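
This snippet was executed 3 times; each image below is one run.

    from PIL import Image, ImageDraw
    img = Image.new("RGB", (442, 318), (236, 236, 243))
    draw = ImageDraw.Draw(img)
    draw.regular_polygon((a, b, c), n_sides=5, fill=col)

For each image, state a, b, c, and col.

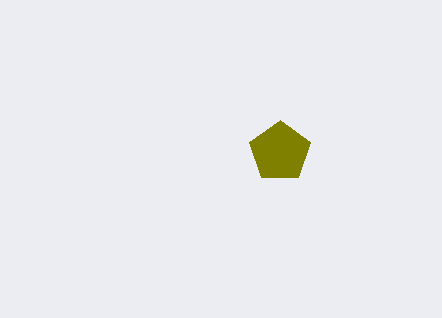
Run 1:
a = 280
b = 152
c = 32
col = 'olive'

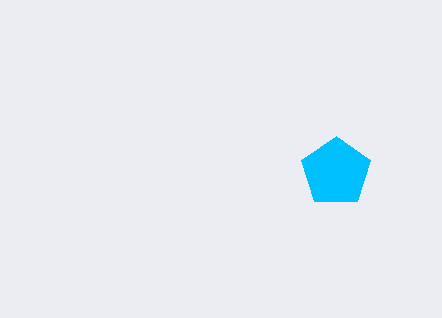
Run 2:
a = 336; b = 172; c = 36; col = 'deepskyblue'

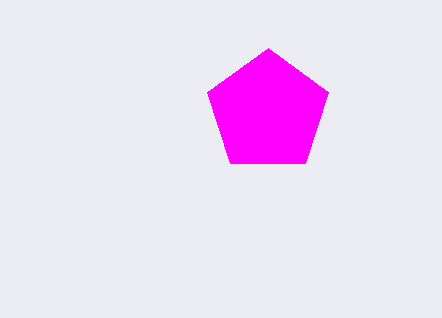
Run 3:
a = 268
b = 112
c = 64
col = 'magenta'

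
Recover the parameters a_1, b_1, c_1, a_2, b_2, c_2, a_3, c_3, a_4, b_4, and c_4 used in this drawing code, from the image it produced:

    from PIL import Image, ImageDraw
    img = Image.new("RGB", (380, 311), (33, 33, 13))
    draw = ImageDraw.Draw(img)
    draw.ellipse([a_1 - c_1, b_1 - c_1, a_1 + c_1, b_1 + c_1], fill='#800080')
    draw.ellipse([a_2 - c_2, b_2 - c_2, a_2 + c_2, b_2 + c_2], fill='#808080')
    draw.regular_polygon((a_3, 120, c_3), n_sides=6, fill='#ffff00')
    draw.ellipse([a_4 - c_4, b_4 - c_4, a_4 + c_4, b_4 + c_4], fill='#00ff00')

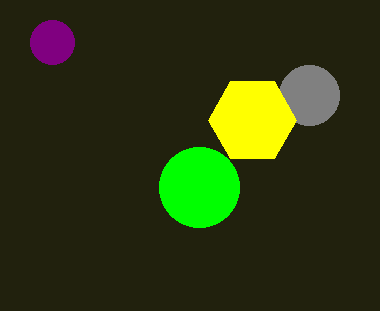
a_1 = 52
b_1 = 42
c_1 = 22
a_2 = 309
b_2 = 95
c_2 = 30
a_3 = 252
c_3 = 44
a_4 = 199
b_4 = 187
c_4 = 40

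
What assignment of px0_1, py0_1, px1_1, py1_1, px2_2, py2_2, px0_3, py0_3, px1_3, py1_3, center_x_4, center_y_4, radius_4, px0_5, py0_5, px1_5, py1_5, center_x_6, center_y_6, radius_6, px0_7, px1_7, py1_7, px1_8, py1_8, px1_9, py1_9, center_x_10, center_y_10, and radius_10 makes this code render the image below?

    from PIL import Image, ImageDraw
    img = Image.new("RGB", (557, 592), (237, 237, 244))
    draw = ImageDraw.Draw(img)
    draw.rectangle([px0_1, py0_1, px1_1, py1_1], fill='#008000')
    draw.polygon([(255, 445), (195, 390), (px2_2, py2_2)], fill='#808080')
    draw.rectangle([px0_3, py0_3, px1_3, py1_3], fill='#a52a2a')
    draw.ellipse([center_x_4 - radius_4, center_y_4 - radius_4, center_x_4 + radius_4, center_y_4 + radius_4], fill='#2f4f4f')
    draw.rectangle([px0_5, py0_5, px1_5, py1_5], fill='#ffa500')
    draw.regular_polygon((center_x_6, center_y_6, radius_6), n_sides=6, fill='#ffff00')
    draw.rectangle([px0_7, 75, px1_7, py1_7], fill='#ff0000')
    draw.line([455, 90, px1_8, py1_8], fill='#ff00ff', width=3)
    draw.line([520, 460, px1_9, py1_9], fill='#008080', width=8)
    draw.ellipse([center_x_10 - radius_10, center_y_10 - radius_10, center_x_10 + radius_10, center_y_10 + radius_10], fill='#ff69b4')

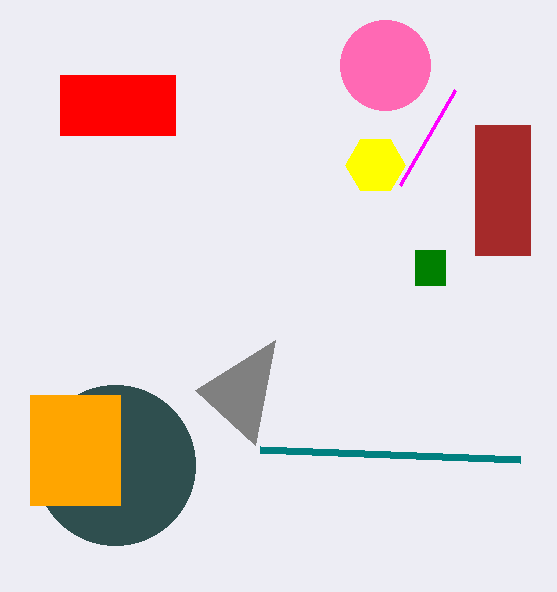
px0_1 = 415, py0_1 = 250, px1_1 = 445, py1_1 = 285, px2_2 = 275, py2_2 = 340, px0_3 = 475, py0_3 = 125, px1_3 = 530, py1_3 = 255, center_x_4 = 115, center_y_4 = 465, radius_4 = 80, px0_5 = 30, py0_5 = 395, px1_5 = 120, py1_5 = 505, center_x_6 = 375, center_y_6 = 165, radius_6 = 30, px0_7 = 60, px1_7 = 175, py1_7 = 135, px1_8 = 400, py1_8 = 185, px1_9 = 260, py1_9 = 450, center_x_10 = 385, center_y_10 = 65, radius_10 = 45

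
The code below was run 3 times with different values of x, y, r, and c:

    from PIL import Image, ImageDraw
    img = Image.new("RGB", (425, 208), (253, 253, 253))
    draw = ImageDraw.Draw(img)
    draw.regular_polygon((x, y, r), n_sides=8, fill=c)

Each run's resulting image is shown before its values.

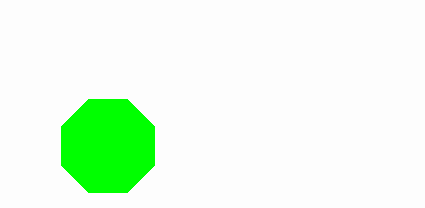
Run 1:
x = 108
y = 146
r = 50
c = 'lime'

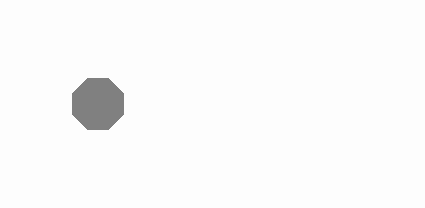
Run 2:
x = 98, y = 104, r = 28, c = 'gray'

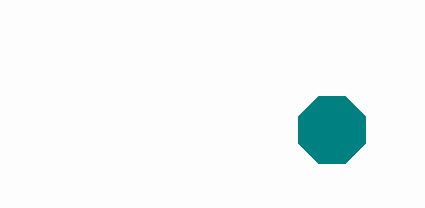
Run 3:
x = 332
y = 130
r = 36
c = 'teal'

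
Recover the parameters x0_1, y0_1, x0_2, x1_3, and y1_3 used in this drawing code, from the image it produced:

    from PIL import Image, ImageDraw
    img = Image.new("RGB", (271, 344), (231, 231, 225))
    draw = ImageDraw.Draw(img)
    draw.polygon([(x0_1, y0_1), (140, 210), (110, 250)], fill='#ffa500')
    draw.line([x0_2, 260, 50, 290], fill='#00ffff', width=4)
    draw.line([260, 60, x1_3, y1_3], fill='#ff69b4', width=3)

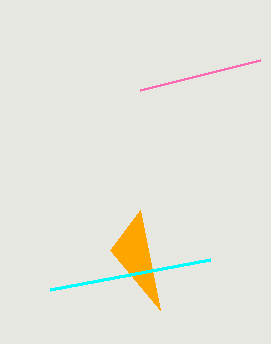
x0_1 = 160; y0_1 = 310; x0_2 = 210; x1_3 = 140; y1_3 = 90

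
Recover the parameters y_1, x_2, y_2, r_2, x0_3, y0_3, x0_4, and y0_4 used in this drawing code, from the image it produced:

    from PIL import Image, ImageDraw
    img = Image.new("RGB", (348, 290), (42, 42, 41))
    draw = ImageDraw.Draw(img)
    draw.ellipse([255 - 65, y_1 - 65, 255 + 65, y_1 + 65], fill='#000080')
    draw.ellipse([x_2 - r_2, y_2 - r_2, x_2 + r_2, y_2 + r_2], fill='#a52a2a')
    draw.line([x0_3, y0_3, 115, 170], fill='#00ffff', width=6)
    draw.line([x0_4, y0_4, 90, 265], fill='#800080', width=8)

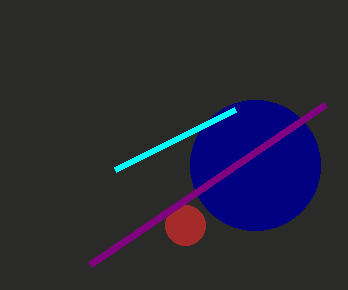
y_1 = 165, x_2 = 185, y_2 = 225, r_2 = 20, x0_3 = 235, y0_3 = 110, x0_4 = 325, y0_4 = 105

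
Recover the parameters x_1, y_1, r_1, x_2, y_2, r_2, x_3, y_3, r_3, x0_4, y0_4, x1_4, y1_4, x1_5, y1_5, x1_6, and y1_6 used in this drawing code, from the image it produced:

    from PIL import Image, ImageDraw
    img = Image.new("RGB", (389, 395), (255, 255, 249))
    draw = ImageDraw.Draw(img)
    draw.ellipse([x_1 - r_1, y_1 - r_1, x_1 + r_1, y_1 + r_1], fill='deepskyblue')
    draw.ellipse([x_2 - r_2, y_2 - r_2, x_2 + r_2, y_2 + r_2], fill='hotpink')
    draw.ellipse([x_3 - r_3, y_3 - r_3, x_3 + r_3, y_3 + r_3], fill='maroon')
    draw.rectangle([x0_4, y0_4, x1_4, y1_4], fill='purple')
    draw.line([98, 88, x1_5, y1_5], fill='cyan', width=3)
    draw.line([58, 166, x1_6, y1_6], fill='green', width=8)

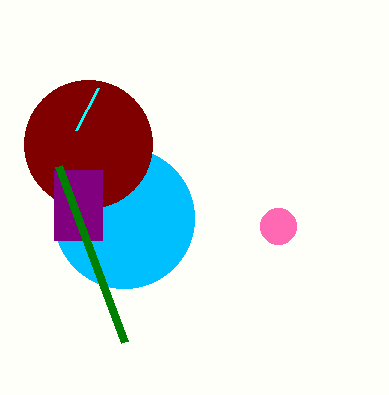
x_1 = 124
y_1 = 218
r_1 = 70
x_2 = 278
y_2 = 226
r_2 = 18
x_3 = 88
y_3 = 144
r_3 = 64
x0_4 = 54
y0_4 = 170
x1_4 = 102
y1_4 = 240
x1_5 = 76
y1_5 = 130
x1_6 = 124
y1_6 = 342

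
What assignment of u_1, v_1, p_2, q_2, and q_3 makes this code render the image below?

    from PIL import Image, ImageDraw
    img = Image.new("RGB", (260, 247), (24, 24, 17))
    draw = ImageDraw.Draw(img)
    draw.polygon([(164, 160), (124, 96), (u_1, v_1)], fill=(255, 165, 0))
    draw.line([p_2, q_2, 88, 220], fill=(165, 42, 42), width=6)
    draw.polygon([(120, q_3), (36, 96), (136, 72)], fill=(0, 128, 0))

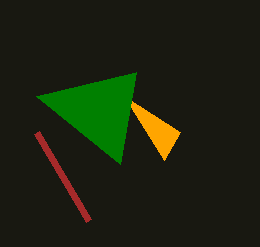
u_1 = 180, v_1 = 132, p_2 = 36, q_2 = 132, q_3 = 164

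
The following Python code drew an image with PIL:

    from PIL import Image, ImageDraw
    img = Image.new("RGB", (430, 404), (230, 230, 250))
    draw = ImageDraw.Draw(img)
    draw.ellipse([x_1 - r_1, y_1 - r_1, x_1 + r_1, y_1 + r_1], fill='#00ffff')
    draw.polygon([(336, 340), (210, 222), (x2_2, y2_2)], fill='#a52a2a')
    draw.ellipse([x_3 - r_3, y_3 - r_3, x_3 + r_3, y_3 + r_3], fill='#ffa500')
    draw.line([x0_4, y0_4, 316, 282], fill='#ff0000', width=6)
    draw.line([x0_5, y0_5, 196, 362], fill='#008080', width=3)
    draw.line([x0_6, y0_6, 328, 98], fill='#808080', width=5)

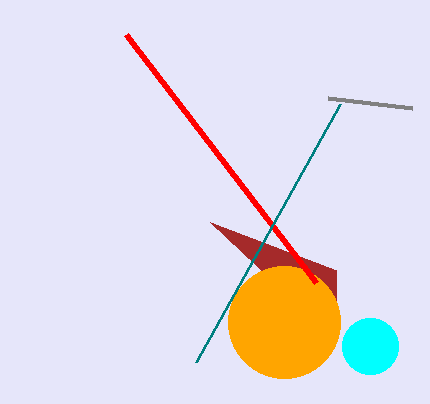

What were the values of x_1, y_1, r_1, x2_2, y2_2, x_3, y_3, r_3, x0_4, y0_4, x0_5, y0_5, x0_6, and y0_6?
x_1 = 370
y_1 = 346
r_1 = 28
x2_2 = 336
y2_2 = 270
x_3 = 284
y_3 = 322
r_3 = 56
x0_4 = 126
y0_4 = 34
x0_5 = 340
y0_5 = 104
x0_6 = 412
y0_6 = 108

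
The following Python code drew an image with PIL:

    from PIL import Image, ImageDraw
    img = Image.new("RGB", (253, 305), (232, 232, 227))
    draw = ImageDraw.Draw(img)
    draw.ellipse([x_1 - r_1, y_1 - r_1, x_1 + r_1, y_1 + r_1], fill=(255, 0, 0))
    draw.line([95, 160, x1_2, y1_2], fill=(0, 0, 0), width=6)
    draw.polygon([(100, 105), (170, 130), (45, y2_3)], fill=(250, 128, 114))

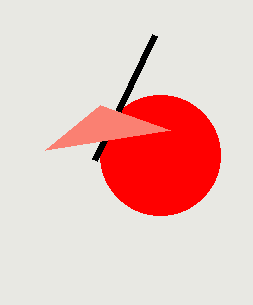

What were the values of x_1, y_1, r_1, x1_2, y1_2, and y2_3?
x_1 = 160, y_1 = 155, r_1 = 60, x1_2 = 155, y1_2 = 35, y2_3 = 150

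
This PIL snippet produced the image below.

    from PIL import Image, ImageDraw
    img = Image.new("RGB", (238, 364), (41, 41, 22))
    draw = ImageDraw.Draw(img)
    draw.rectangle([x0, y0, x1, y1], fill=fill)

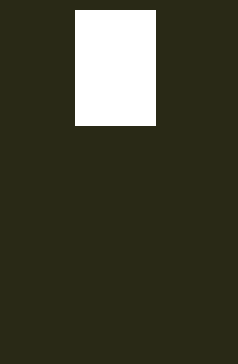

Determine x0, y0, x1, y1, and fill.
x0 = 75
y0 = 10
x1 = 155
y1 = 125
fill = 'white'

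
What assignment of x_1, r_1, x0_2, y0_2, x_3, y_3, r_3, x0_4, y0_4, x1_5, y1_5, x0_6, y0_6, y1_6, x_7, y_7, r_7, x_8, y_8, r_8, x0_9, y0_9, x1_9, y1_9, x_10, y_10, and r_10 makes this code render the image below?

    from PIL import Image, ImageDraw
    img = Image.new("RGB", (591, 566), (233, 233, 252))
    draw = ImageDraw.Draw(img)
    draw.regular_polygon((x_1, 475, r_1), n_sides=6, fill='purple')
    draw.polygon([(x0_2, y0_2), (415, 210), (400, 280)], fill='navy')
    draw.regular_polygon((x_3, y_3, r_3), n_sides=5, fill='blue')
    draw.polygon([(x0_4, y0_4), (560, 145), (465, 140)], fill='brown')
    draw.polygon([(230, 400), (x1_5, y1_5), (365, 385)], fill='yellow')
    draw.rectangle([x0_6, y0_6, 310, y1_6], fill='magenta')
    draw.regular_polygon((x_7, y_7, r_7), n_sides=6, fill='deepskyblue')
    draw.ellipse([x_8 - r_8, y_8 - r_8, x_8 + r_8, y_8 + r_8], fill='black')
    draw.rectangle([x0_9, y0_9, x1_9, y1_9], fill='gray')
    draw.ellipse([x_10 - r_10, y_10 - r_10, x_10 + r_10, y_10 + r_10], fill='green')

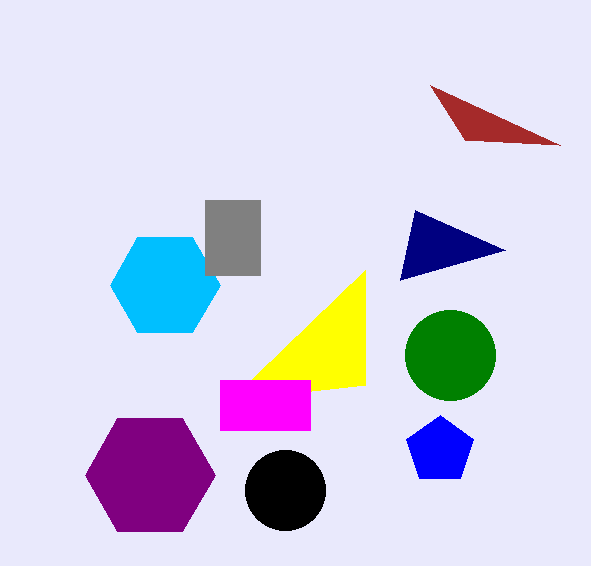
x_1 = 150, r_1 = 65, x0_2 = 505, y0_2 = 250, x_3 = 440, y_3 = 450, r_3 = 35, x0_4 = 430, y0_4 = 85, x1_5 = 365, y1_5 = 270, x0_6 = 220, y0_6 = 380, y1_6 = 430, x_7 = 165, y_7 = 285, r_7 = 55, x_8 = 285, y_8 = 490, r_8 = 40, x0_9 = 205, y0_9 = 200, x1_9 = 260, y1_9 = 275, x_10 = 450, y_10 = 355, r_10 = 45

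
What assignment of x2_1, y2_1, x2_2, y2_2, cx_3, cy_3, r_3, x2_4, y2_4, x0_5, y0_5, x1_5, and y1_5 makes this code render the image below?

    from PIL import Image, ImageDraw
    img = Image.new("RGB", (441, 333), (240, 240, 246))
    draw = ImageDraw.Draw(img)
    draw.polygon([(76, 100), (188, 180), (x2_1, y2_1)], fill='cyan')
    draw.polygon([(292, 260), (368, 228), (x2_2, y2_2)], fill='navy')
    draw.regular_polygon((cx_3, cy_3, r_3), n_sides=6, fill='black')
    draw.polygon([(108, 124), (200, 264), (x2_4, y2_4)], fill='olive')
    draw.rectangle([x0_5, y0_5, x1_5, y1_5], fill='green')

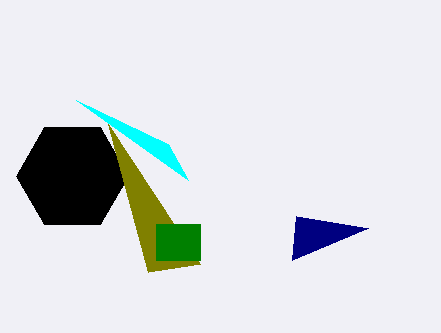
x2_1 = 168
y2_1 = 144
x2_2 = 296
y2_2 = 216
cx_3 = 72
cy_3 = 176
r_3 = 56
x2_4 = 148
y2_4 = 272
x0_5 = 156
y0_5 = 224
x1_5 = 200
y1_5 = 260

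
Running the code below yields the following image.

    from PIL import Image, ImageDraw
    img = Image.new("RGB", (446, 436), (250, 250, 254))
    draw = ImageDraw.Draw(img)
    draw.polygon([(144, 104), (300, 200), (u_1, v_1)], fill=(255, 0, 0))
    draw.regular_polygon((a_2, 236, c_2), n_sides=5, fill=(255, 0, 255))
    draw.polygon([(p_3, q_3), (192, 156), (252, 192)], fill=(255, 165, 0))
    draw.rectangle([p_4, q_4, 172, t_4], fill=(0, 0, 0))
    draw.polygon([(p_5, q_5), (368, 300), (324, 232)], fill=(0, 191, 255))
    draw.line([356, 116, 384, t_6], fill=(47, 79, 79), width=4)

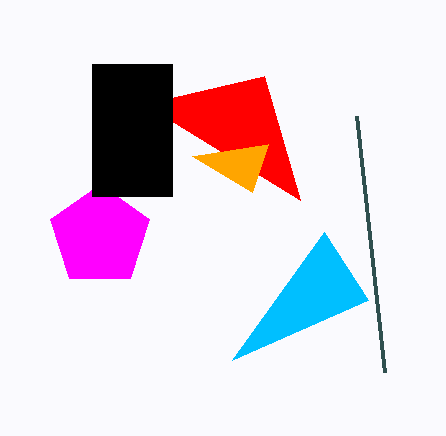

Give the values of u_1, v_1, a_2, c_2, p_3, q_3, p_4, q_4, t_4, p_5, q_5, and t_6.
u_1 = 264
v_1 = 76
a_2 = 100
c_2 = 52
p_3 = 268
q_3 = 144
p_4 = 92
q_4 = 64
t_4 = 196
p_5 = 232
q_5 = 360
t_6 = 372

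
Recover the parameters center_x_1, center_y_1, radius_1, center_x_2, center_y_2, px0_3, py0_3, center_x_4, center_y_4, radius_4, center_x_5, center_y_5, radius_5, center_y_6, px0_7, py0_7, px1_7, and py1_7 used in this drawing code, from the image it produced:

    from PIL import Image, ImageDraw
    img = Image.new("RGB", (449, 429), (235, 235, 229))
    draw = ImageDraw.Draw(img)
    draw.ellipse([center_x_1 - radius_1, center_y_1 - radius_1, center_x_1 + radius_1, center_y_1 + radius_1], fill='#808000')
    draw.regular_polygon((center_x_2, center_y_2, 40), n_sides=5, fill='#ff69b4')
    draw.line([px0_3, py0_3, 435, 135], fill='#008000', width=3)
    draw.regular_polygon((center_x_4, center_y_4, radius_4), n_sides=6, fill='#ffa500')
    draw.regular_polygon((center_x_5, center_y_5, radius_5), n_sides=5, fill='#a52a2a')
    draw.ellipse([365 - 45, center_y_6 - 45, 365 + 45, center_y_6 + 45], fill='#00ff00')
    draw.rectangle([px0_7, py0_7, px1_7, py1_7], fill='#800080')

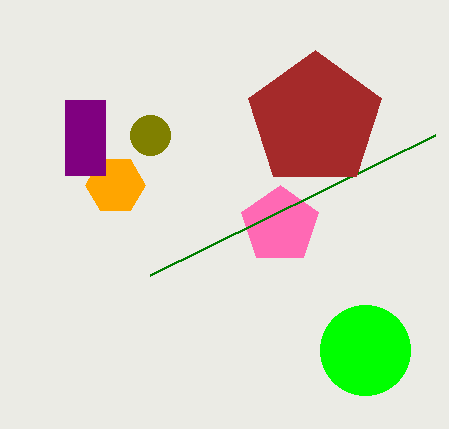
center_x_1 = 150, center_y_1 = 135, radius_1 = 20, center_x_2 = 280, center_y_2 = 225, px0_3 = 150, py0_3 = 275, center_x_4 = 115, center_y_4 = 185, radius_4 = 30, center_x_5 = 315, center_y_5 = 120, radius_5 = 70, center_y_6 = 350, px0_7 = 65, py0_7 = 100, px1_7 = 105, py1_7 = 175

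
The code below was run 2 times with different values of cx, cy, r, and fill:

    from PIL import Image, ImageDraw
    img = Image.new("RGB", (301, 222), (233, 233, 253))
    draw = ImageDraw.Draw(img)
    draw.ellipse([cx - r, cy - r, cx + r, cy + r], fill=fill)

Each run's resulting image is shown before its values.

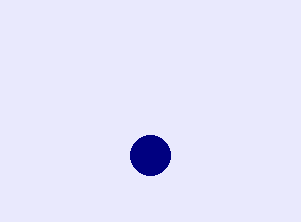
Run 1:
cx = 150, cy = 155, r = 20, fill = 'navy'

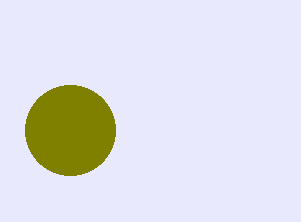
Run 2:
cx = 70
cy = 130
r = 45
fill = 'olive'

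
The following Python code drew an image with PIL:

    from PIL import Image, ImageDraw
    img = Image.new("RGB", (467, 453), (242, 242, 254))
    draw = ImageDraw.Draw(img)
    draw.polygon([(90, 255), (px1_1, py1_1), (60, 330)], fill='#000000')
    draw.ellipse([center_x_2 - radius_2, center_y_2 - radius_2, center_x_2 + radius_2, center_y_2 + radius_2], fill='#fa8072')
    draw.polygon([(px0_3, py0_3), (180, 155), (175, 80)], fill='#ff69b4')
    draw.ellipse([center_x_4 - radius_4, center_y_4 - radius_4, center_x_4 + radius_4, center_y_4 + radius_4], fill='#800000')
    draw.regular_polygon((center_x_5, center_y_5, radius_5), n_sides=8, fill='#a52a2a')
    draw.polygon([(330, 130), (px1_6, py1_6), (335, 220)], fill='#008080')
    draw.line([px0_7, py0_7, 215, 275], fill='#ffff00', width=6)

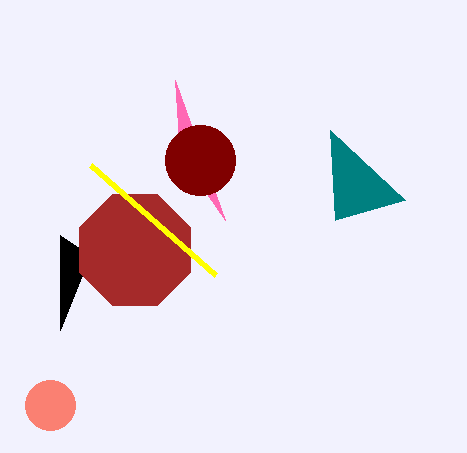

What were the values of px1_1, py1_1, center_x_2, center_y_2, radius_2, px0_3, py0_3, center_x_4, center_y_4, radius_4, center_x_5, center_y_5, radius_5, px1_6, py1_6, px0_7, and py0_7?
px1_1 = 60; py1_1 = 235; center_x_2 = 50; center_y_2 = 405; radius_2 = 25; px0_3 = 225; py0_3 = 220; center_x_4 = 200; center_y_4 = 160; radius_4 = 35; center_x_5 = 135; center_y_5 = 250; radius_5 = 60; px1_6 = 405; py1_6 = 200; px0_7 = 90; py0_7 = 165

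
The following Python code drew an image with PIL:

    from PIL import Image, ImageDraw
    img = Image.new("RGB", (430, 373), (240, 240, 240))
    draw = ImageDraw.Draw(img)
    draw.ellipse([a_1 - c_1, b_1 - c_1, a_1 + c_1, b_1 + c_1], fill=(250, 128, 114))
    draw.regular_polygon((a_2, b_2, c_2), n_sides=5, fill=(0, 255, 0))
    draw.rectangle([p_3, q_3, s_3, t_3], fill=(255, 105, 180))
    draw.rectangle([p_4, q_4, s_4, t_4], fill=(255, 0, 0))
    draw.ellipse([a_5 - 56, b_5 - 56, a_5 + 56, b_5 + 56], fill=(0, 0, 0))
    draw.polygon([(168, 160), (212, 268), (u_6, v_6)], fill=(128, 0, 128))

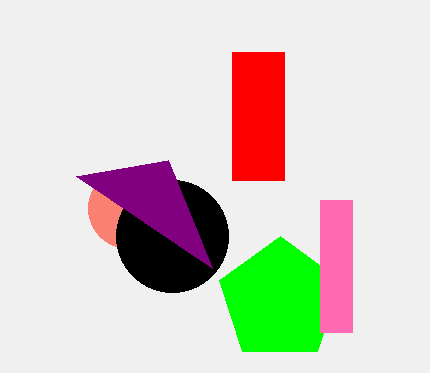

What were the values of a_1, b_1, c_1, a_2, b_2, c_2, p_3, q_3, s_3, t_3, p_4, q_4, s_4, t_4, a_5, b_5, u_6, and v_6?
a_1 = 128, b_1 = 208, c_1 = 40, a_2 = 280, b_2 = 300, c_2 = 64, p_3 = 320, q_3 = 200, s_3 = 352, t_3 = 332, p_4 = 232, q_4 = 52, s_4 = 284, t_4 = 180, a_5 = 172, b_5 = 236, u_6 = 76, v_6 = 176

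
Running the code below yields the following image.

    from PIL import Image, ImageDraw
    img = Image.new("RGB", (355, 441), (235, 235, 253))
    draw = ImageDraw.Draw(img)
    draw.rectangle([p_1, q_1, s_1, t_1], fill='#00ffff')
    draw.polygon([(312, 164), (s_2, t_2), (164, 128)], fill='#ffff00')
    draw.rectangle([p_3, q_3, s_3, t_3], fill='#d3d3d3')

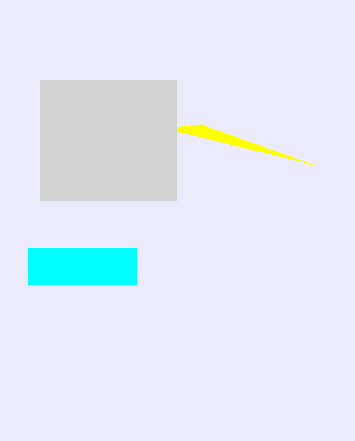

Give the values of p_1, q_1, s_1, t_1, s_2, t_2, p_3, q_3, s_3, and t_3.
p_1 = 28; q_1 = 248; s_1 = 136; t_1 = 284; s_2 = 200; t_2 = 124; p_3 = 40; q_3 = 80; s_3 = 176; t_3 = 200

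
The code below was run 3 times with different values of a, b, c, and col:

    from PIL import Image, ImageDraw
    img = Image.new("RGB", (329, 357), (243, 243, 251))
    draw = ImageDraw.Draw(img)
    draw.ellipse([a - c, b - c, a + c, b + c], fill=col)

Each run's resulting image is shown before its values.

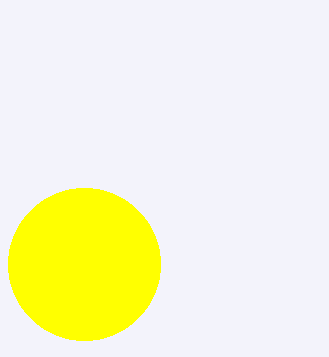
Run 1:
a = 84, b = 264, c = 76, col = 'yellow'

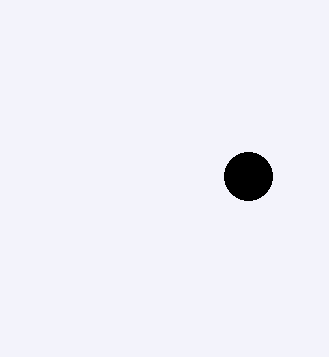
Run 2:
a = 248; b = 176; c = 24; col = 'black'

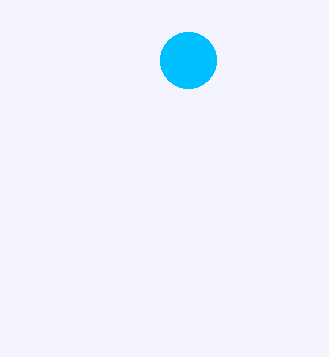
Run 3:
a = 188, b = 60, c = 28, col = 'deepskyblue'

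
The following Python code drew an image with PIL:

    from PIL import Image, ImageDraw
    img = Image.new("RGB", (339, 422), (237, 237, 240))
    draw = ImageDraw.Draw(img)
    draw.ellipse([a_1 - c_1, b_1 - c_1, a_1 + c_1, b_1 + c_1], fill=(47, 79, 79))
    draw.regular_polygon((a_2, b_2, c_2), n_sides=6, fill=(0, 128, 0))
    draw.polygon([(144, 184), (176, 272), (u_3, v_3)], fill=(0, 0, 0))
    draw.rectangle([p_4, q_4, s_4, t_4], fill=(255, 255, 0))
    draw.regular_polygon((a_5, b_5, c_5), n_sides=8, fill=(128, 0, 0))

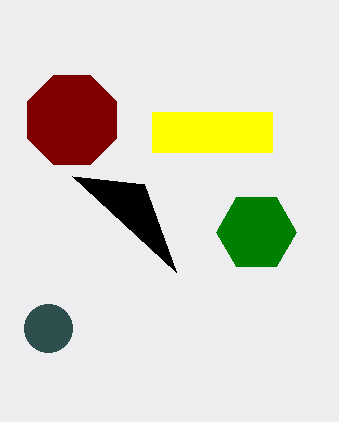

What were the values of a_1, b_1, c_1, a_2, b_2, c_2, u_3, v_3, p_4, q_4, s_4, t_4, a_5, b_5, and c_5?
a_1 = 48; b_1 = 328; c_1 = 24; a_2 = 256; b_2 = 232; c_2 = 40; u_3 = 72; v_3 = 176; p_4 = 152; q_4 = 112; s_4 = 272; t_4 = 152; a_5 = 72; b_5 = 120; c_5 = 48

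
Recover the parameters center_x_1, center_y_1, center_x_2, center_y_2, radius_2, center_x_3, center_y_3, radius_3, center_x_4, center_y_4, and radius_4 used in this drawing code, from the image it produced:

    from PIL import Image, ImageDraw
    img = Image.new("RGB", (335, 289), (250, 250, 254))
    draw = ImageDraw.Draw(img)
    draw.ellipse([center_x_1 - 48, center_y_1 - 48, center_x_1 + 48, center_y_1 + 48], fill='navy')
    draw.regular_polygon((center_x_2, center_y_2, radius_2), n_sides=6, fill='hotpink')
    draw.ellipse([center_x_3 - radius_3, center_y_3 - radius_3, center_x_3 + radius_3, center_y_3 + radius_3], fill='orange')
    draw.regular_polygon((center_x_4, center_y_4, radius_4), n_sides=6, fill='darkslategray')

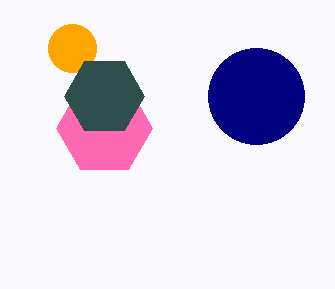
center_x_1 = 256; center_y_1 = 96; center_x_2 = 104; center_y_2 = 128; radius_2 = 48; center_x_3 = 72; center_y_3 = 48; radius_3 = 24; center_x_4 = 104; center_y_4 = 96; radius_4 = 40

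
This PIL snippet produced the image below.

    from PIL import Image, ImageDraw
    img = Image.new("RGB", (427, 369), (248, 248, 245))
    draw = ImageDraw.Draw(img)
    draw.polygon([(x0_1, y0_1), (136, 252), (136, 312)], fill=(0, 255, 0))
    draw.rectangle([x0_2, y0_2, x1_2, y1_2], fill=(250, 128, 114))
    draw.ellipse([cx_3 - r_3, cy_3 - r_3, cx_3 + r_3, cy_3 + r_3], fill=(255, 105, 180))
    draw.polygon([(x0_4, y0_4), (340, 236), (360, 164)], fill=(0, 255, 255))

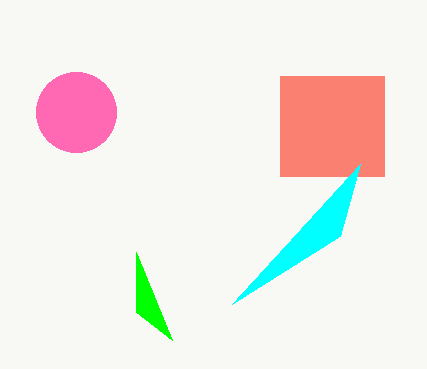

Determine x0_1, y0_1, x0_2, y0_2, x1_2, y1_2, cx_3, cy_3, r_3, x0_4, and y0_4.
x0_1 = 172, y0_1 = 340, x0_2 = 280, y0_2 = 76, x1_2 = 384, y1_2 = 176, cx_3 = 76, cy_3 = 112, r_3 = 40, x0_4 = 232, y0_4 = 304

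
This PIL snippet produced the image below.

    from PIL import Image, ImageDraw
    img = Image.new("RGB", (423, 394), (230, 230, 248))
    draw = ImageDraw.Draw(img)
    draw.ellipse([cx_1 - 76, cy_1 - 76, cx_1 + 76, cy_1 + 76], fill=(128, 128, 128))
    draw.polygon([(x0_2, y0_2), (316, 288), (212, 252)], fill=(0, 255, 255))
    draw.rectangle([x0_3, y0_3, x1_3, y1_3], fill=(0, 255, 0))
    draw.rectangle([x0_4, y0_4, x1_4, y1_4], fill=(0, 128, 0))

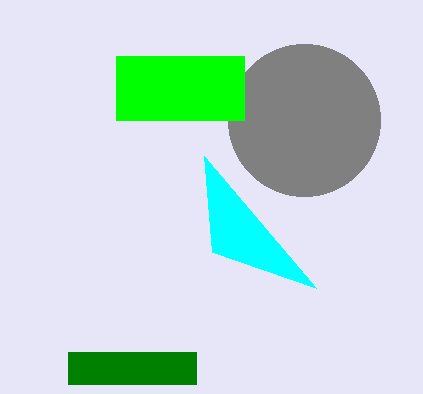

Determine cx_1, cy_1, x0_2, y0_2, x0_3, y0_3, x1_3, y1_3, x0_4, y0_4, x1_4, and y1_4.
cx_1 = 304
cy_1 = 120
x0_2 = 204
y0_2 = 156
x0_3 = 116
y0_3 = 56
x1_3 = 244
y1_3 = 120
x0_4 = 68
y0_4 = 352
x1_4 = 196
y1_4 = 384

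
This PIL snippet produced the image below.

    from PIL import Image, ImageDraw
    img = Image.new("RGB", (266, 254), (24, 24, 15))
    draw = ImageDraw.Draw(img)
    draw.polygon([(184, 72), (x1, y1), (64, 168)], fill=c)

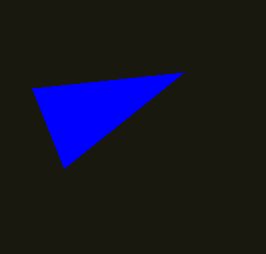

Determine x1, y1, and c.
x1 = 32; y1 = 88; c = 'blue'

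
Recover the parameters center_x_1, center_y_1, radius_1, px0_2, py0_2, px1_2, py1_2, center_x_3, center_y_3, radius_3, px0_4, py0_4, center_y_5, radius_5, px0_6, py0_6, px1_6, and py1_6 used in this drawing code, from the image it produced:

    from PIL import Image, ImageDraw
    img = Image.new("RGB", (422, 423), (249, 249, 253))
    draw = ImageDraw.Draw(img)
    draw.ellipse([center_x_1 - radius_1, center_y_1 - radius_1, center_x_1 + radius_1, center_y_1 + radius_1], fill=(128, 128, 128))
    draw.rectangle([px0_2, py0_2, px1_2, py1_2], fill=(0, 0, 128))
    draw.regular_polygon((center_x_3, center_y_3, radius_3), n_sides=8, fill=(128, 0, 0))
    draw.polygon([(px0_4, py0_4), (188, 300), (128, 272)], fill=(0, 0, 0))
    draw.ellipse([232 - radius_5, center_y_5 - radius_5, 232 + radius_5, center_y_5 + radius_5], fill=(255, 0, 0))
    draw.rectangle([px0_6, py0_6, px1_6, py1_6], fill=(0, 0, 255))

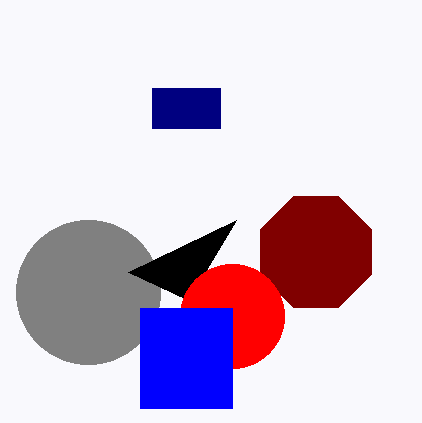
center_x_1 = 88, center_y_1 = 292, radius_1 = 72, px0_2 = 152, py0_2 = 88, px1_2 = 220, py1_2 = 128, center_x_3 = 316, center_y_3 = 252, radius_3 = 60, px0_4 = 236, py0_4 = 220, center_y_5 = 316, radius_5 = 52, px0_6 = 140, py0_6 = 308, px1_6 = 232, py1_6 = 408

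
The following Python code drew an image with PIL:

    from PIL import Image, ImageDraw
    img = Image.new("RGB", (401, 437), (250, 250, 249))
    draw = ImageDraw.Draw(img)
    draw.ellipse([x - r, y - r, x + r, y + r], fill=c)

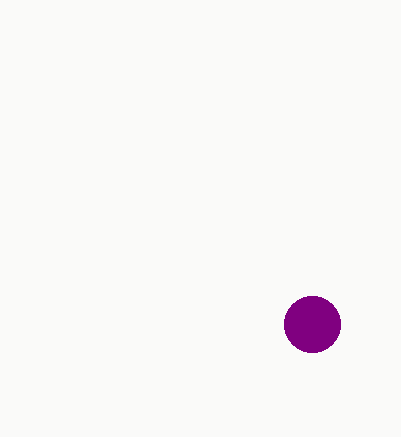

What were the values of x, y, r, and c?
x = 312
y = 324
r = 28
c = 'purple'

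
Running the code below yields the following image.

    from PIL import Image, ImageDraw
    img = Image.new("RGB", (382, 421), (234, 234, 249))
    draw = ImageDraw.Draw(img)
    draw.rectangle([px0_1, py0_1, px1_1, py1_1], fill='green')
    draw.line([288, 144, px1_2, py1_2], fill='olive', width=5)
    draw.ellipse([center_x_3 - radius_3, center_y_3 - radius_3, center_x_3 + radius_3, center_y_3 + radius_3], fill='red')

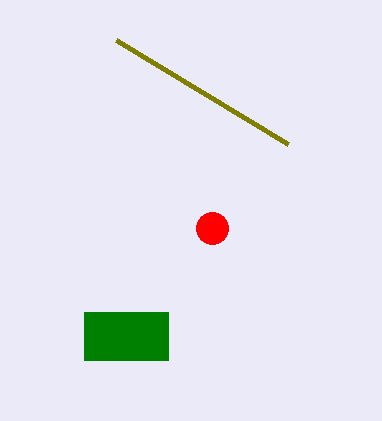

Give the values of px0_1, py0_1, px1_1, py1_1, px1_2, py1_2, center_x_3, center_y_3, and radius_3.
px0_1 = 84; py0_1 = 312; px1_1 = 168; py1_1 = 360; px1_2 = 116; py1_2 = 40; center_x_3 = 212; center_y_3 = 228; radius_3 = 16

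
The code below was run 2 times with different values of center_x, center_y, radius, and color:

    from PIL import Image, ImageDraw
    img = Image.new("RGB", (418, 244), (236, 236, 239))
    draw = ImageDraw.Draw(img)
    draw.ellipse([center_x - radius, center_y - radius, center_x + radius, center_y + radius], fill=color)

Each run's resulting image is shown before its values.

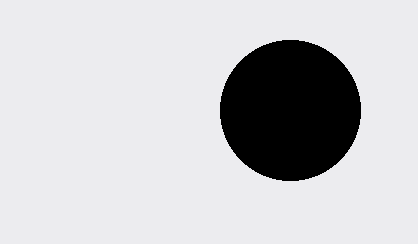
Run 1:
center_x = 290, center_y = 110, radius = 70, color = 'black'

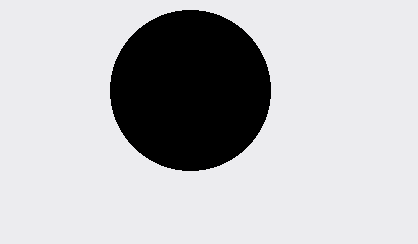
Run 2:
center_x = 190
center_y = 90
radius = 80
color = 'black'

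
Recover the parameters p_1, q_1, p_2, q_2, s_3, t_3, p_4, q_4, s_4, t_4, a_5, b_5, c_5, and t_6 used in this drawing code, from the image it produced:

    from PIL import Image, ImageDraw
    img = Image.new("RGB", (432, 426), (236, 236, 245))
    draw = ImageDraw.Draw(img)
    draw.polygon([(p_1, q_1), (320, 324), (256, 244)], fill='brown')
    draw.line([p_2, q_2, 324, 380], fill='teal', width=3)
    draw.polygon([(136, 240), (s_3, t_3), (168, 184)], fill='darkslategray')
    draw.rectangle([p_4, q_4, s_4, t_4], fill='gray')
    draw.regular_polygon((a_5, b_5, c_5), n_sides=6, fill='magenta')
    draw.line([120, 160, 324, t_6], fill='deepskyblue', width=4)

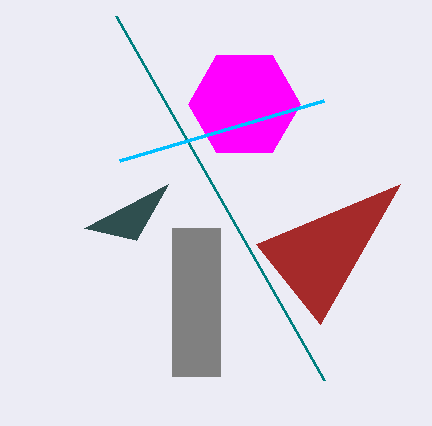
p_1 = 400, q_1 = 184, p_2 = 116, q_2 = 16, s_3 = 84, t_3 = 228, p_4 = 172, q_4 = 228, s_4 = 220, t_4 = 376, a_5 = 244, b_5 = 104, c_5 = 56, t_6 = 100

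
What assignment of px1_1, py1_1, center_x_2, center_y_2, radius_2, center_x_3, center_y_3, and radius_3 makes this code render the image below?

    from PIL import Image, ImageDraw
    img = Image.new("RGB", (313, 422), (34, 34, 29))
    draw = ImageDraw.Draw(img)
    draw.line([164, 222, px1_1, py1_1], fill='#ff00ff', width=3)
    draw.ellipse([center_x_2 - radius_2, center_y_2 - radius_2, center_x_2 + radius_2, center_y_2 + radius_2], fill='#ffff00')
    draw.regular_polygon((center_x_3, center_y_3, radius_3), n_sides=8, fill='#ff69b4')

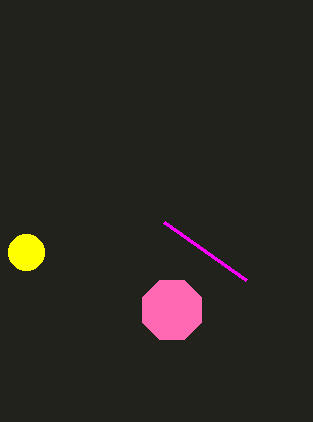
px1_1 = 246; py1_1 = 280; center_x_2 = 26; center_y_2 = 252; radius_2 = 18; center_x_3 = 172; center_y_3 = 310; radius_3 = 32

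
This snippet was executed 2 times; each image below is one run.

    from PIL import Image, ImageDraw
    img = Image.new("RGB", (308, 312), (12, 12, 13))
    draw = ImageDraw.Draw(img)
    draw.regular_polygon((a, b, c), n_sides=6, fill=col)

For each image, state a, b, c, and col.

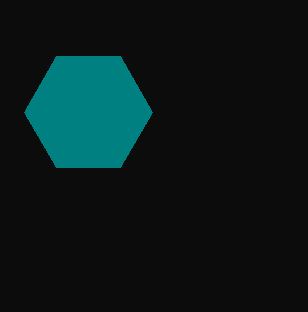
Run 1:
a = 88, b = 112, c = 64, col = 'teal'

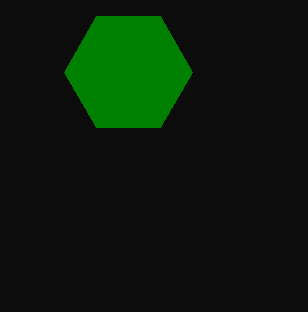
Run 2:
a = 128, b = 72, c = 64, col = 'green'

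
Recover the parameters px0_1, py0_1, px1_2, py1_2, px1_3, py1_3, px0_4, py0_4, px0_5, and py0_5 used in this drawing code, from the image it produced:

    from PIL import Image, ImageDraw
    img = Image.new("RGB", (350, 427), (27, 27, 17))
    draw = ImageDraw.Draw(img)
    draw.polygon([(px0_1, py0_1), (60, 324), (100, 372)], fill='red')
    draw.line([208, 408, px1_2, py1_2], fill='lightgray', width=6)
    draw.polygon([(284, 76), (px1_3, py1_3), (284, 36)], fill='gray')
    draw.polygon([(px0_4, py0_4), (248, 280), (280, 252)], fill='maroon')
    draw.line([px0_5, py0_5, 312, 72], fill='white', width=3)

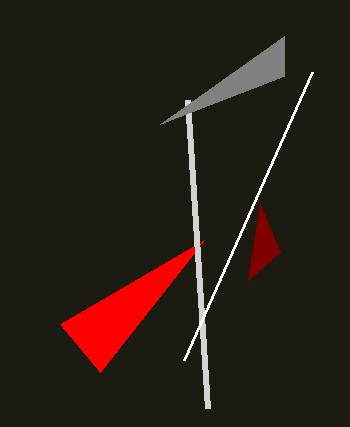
px0_1 = 204
py0_1 = 240
px1_2 = 188
py1_2 = 100
px1_3 = 160
py1_3 = 124
px0_4 = 260
py0_4 = 204
px0_5 = 184
py0_5 = 360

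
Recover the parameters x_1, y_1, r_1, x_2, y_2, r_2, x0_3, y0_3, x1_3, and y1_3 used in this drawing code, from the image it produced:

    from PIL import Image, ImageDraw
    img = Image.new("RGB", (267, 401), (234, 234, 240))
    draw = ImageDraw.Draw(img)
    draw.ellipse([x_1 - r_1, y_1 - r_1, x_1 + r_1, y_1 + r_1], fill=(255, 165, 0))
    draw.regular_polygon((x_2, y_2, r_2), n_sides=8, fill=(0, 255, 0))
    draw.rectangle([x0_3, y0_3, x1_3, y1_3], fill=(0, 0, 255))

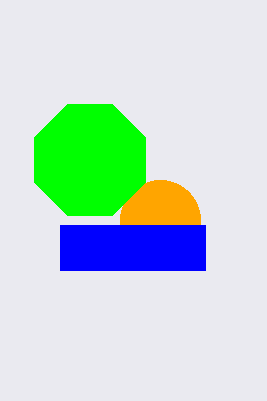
x_1 = 160; y_1 = 220; r_1 = 40; x_2 = 90; y_2 = 160; r_2 = 60; x0_3 = 60; y0_3 = 225; x1_3 = 205; y1_3 = 270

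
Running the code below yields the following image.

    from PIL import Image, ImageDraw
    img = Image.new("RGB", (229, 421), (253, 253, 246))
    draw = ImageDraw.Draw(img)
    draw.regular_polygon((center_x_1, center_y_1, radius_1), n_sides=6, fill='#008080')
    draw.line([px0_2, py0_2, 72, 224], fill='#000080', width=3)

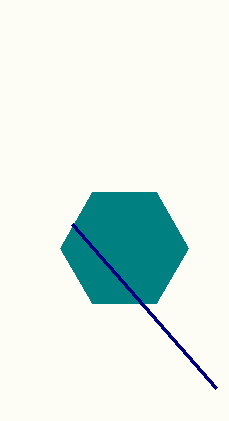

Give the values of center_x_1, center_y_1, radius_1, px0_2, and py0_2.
center_x_1 = 124; center_y_1 = 248; radius_1 = 64; px0_2 = 216; py0_2 = 388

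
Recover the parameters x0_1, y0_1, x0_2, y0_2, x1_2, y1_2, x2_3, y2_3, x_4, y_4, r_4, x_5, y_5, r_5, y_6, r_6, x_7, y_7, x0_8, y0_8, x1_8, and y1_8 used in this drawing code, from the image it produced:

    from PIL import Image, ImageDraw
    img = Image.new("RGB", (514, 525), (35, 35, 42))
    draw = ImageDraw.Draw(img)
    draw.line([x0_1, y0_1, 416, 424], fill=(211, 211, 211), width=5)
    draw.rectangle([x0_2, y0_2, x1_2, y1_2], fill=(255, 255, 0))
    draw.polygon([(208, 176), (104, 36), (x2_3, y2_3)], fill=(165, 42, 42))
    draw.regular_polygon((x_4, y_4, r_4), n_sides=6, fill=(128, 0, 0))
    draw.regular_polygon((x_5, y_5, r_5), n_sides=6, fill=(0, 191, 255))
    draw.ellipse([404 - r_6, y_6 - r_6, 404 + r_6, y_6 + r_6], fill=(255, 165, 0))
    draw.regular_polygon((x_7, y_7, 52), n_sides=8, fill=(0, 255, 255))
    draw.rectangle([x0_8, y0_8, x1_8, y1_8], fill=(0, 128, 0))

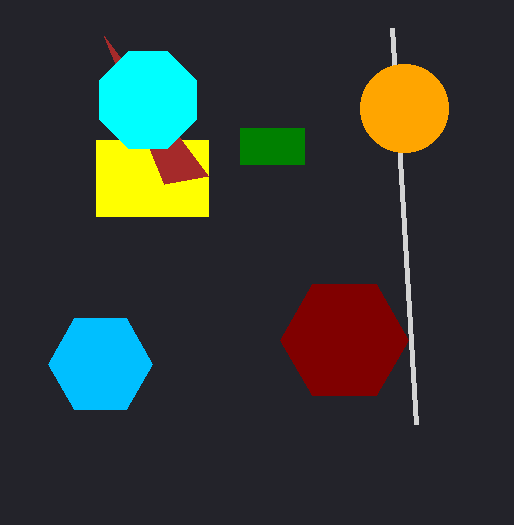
x0_1 = 392; y0_1 = 28; x0_2 = 96; y0_2 = 140; x1_2 = 208; y1_2 = 216; x2_3 = 164; y2_3 = 184; x_4 = 344; y_4 = 340; r_4 = 64; x_5 = 100; y_5 = 364; r_5 = 52; y_6 = 108; r_6 = 44; x_7 = 148; y_7 = 100; x0_8 = 240; y0_8 = 128; x1_8 = 304; y1_8 = 164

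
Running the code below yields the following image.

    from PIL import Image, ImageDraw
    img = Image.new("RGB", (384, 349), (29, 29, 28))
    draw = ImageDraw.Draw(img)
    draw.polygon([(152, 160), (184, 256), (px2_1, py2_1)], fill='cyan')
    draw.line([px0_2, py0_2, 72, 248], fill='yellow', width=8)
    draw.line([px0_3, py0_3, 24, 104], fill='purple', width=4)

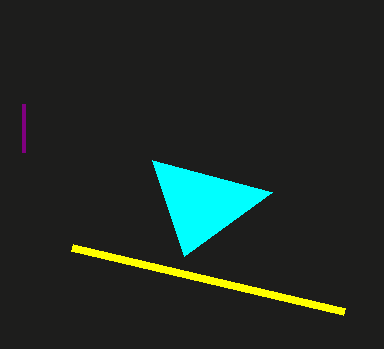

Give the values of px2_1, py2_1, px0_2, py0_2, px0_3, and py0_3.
px2_1 = 272, py2_1 = 192, px0_2 = 344, py0_2 = 312, px0_3 = 24, py0_3 = 152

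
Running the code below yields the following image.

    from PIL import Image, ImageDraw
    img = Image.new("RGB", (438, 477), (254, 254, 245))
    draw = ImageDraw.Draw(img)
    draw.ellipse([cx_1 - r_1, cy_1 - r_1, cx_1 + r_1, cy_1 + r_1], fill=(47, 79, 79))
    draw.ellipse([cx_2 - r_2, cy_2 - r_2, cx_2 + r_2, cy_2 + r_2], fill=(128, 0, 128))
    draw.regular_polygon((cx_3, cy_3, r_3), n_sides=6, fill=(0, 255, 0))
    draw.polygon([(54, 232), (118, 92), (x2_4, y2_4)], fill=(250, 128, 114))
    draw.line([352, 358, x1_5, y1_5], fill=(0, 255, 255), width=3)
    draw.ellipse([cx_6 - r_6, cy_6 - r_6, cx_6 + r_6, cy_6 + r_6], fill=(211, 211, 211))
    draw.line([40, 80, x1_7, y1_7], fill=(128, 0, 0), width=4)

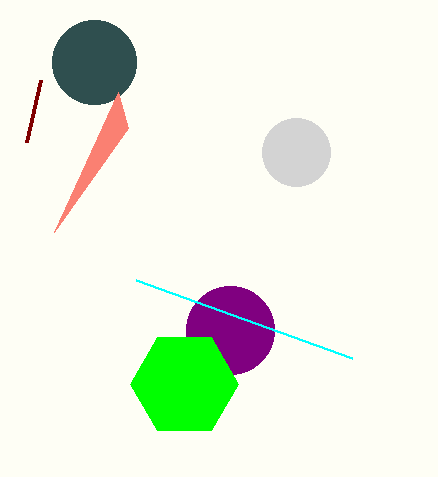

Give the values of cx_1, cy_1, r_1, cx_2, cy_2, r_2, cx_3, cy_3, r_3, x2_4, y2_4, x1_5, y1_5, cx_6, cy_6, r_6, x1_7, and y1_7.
cx_1 = 94; cy_1 = 62; r_1 = 42; cx_2 = 230; cy_2 = 330; r_2 = 44; cx_3 = 184; cy_3 = 384; r_3 = 54; x2_4 = 128; y2_4 = 128; x1_5 = 136; y1_5 = 280; cx_6 = 296; cy_6 = 152; r_6 = 34; x1_7 = 26; y1_7 = 142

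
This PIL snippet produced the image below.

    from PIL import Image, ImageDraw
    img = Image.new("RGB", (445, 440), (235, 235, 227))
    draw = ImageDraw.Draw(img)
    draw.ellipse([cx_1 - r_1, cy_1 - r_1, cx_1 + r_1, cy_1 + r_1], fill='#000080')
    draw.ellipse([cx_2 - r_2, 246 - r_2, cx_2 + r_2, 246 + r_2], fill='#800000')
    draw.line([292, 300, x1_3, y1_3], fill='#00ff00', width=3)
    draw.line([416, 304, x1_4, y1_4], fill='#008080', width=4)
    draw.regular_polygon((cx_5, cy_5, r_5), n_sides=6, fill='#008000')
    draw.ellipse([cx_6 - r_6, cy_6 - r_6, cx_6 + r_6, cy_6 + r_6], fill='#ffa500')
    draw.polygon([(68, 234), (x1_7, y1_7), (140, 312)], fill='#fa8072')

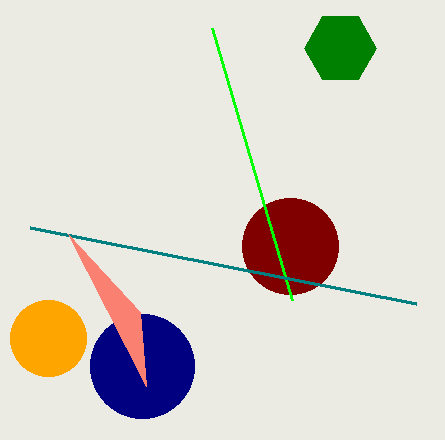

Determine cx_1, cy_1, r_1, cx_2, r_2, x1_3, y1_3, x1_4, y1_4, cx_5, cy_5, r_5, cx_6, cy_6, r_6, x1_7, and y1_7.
cx_1 = 142
cy_1 = 366
r_1 = 52
cx_2 = 290
r_2 = 48
x1_3 = 212
y1_3 = 28
x1_4 = 30
y1_4 = 228
cx_5 = 340
cy_5 = 48
r_5 = 36
cx_6 = 48
cy_6 = 338
r_6 = 38
x1_7 = 146
y1_7 = 386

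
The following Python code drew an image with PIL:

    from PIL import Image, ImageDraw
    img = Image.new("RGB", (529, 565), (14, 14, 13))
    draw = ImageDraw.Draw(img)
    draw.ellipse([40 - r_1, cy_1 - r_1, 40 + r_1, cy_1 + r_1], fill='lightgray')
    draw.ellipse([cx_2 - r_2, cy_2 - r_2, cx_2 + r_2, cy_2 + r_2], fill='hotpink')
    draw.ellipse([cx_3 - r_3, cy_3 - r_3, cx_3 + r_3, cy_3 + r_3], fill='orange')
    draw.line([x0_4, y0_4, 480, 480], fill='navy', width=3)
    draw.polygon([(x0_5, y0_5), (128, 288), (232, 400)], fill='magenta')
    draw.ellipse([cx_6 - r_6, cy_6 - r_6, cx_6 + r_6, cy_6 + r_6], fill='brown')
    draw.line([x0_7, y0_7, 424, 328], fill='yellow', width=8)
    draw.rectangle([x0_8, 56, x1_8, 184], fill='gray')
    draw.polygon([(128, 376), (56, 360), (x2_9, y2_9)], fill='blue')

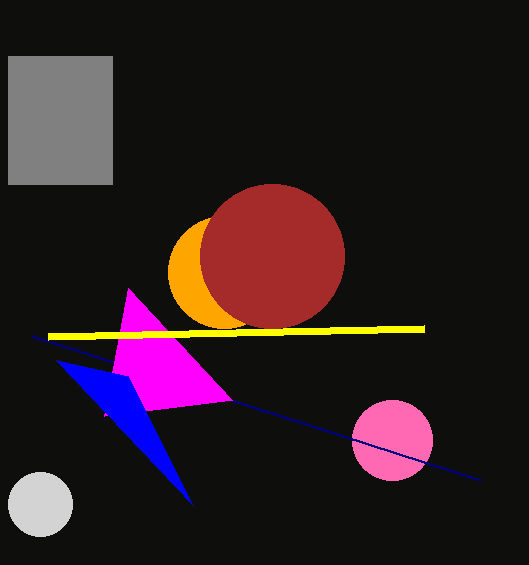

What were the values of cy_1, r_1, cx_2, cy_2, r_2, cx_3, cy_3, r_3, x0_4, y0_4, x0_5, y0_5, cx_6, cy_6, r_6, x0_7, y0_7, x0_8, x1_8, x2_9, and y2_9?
cy_1 = 504, r_1 = 32, cx_2 = 392, cy_2 = 440, r_2 = 40, cx_3 = 224, cy_3 = 272, r_3 = 56, x0_4 = 32, y0_4 = 336, x0_5 = 104, y0_5 = 416, cx_6 = 272, cy_6 = 256, r_6 = 72, x0_7 = 48, y0_7 = 336, x0_8 = 8, x1_8 = 112, x2_9 = 192, y2_9 = 504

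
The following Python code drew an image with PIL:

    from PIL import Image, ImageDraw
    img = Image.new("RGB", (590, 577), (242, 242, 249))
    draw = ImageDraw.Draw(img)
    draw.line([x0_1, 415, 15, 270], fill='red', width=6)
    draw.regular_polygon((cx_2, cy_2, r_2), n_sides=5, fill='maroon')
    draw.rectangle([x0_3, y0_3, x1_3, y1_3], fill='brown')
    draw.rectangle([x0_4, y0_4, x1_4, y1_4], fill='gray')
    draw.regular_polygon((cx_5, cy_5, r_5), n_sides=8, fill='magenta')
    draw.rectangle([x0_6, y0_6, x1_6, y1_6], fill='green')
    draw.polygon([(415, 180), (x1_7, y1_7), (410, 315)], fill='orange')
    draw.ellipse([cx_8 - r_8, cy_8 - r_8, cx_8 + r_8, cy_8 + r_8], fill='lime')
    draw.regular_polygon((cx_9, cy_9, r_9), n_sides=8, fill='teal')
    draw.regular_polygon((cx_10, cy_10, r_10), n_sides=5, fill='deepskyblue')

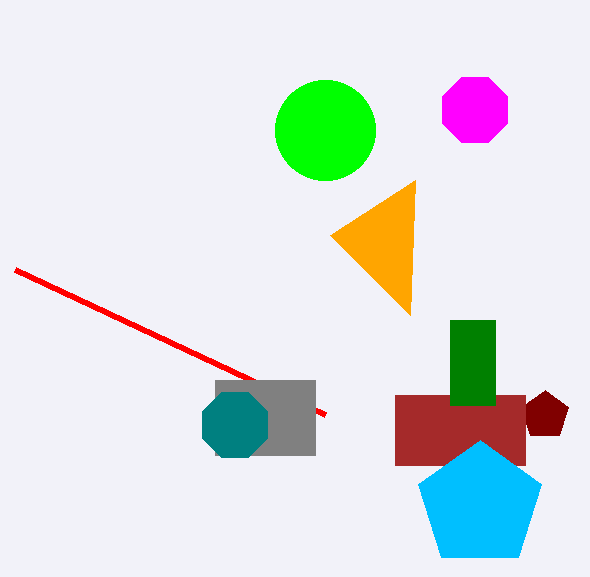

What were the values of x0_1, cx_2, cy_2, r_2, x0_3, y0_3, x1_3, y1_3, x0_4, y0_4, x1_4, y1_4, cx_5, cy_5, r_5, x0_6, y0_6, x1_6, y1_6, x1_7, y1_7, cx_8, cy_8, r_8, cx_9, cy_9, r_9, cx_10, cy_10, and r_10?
x0_1 = 325; cx_2 = 545; cy_2 = 415; r_2 = 25; x0_3 = 395; y0_3 = 395; x1_3 = 525; y1_3 = 465; x0_4 = 215; y0_4 = 380; x1_4 = 315; y1_4 = 455; cx_5 = 475; cy_5 = 110; r_5 = 35; x0_6 = 450; y0_6 = 320; x1_6 = 495; y1_6 = 405; x1_7 = 330; y1_7 = 235; cx_8 = 325; cy_8 = 130; r_8 = 50; cx_9 = 235; cy_9 = 425; r_9 = 35; cx_10 = 480; cy_10 = 505; r_10 = 65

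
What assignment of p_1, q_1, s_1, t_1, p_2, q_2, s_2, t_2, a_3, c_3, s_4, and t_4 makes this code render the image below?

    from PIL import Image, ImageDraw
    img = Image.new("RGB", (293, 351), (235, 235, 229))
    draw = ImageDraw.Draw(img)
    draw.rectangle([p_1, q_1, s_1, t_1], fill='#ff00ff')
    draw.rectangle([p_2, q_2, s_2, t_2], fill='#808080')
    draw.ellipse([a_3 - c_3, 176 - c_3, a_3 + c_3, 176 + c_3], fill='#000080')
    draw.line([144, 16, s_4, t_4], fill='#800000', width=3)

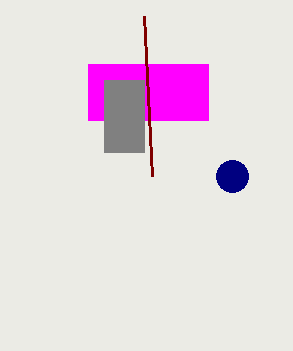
p_1 = 88, q_1 = 64, s_1 = 208, t_1 = 120, p_2 = 104, q_2 = 80, s_2 = 144, t_2 = 152, a_3 = 232, c_3 = 16, s_4 = 152, t_4 = 176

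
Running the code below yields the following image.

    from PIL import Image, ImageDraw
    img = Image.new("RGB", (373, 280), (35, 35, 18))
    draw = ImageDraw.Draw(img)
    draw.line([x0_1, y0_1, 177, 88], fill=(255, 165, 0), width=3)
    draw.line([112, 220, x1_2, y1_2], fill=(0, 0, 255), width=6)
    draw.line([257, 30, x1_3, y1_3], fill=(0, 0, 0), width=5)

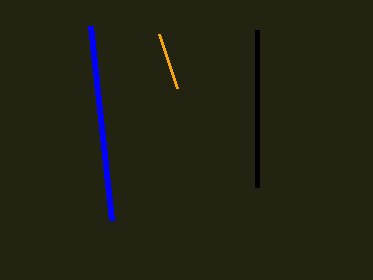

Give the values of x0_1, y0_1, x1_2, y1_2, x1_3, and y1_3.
x0_1 = 159, y0_1 = 34, x1_2 = 91, y1_2 = 26, x1_3 = 257, y1_3 = 187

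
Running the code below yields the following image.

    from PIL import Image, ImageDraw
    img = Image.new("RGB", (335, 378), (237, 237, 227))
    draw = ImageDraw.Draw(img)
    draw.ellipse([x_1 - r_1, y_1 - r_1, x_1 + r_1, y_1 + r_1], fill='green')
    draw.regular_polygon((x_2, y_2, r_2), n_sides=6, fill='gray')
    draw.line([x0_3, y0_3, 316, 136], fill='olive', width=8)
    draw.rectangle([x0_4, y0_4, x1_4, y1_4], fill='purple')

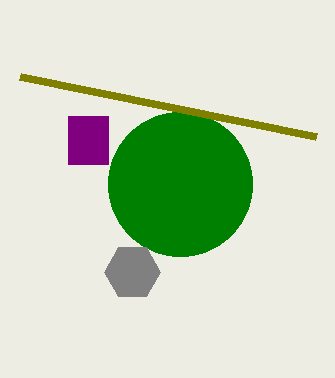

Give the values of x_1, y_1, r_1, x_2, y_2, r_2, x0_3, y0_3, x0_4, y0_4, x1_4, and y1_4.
x_1 = 180
y_1 = 184
r_1 = 72
x_2 = 132
y_2 = 272
r_2 = 28
x0_3 = 20
y0_3 = 76
x0_4 = 68
y0_4 = 116
x1_4 = 108
y1_4 = 164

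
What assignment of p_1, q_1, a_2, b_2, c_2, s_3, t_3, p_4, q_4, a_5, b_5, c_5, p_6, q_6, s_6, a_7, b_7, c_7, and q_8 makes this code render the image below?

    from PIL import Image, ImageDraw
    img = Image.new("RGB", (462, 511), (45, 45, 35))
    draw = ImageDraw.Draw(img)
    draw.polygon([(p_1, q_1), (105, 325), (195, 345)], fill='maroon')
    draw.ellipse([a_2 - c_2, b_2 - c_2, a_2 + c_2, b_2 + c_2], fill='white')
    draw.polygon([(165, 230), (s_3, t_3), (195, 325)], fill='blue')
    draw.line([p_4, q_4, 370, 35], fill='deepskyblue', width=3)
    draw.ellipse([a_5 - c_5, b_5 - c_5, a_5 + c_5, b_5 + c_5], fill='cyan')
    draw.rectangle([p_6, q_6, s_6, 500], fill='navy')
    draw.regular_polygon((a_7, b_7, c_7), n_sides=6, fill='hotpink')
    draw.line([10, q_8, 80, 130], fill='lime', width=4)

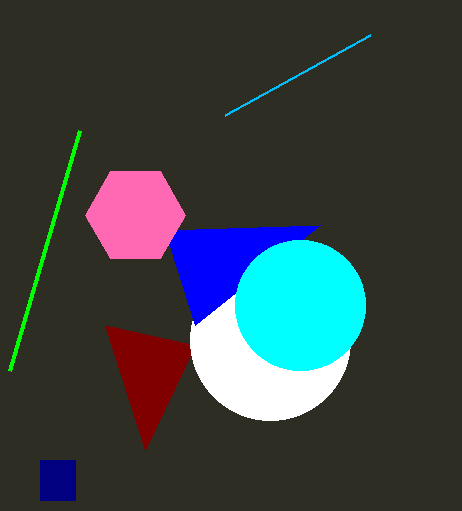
p_1 = 145, q_1 = 450, a_2 = 270, b_2 = 340, c_2 = 80, s_3 = 320, t_3 = 225, p_4 = 225, q_4 = 115, a_5 = 300, b_5 = 305, c_5 = 65, p_6 = 40, q_6 = 460, s_6 = 75, a_7 = 135, b_7 = 215, c_7 = 50, q_8 = 370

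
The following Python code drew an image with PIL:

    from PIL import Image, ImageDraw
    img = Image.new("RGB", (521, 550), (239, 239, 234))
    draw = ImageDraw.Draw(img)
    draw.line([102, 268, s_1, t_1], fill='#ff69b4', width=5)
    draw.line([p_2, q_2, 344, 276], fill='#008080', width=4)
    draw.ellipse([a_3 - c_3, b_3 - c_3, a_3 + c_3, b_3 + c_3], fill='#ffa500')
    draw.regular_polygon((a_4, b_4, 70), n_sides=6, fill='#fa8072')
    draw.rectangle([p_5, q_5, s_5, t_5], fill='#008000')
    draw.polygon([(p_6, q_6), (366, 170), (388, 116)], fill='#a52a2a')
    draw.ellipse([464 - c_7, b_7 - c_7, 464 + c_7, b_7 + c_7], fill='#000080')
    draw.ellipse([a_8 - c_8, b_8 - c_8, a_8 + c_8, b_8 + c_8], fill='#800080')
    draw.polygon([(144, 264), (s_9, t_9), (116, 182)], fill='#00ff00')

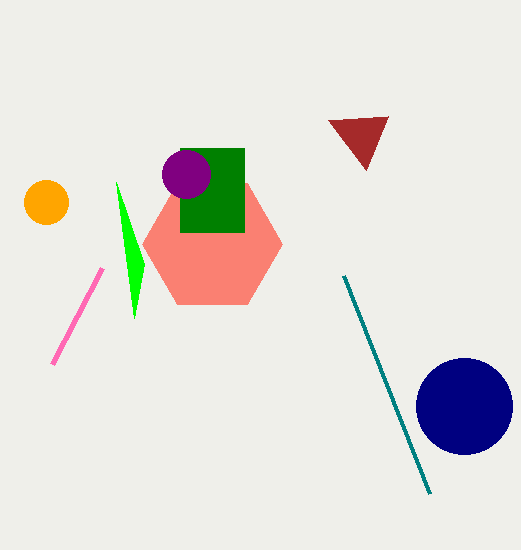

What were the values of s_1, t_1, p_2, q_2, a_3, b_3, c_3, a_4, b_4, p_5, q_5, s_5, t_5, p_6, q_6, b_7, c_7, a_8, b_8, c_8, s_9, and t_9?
s_1 = 52, t_1 = 364, p_2 = 430, q_2 = 494, a_3 = 46, b_3 = 202, c_3 = 22, a_4 = 212, b_4 = 244, p_5 = 180, q_5 = 148, s_5 = 244, t_5 = 232, p_6 = 328, q_6 = 120, b_7 = 406, c_7 = 48, a_8 = 186, b_8 = 174, c_8 = 24, s_9 = 134, t_9 = 318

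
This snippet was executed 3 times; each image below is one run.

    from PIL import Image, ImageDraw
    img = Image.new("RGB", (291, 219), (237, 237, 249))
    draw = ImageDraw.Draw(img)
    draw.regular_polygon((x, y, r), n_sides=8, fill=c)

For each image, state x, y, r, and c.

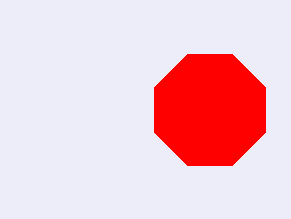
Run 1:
x = 210
y = 110
r = 60
c = 'red'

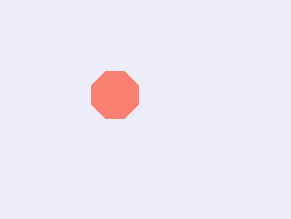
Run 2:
x = 115; y = 95; r = 25; c = 'salmon'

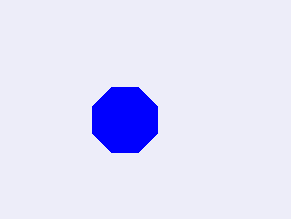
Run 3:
x = 125; y = 120; r = 35; c = 'blue'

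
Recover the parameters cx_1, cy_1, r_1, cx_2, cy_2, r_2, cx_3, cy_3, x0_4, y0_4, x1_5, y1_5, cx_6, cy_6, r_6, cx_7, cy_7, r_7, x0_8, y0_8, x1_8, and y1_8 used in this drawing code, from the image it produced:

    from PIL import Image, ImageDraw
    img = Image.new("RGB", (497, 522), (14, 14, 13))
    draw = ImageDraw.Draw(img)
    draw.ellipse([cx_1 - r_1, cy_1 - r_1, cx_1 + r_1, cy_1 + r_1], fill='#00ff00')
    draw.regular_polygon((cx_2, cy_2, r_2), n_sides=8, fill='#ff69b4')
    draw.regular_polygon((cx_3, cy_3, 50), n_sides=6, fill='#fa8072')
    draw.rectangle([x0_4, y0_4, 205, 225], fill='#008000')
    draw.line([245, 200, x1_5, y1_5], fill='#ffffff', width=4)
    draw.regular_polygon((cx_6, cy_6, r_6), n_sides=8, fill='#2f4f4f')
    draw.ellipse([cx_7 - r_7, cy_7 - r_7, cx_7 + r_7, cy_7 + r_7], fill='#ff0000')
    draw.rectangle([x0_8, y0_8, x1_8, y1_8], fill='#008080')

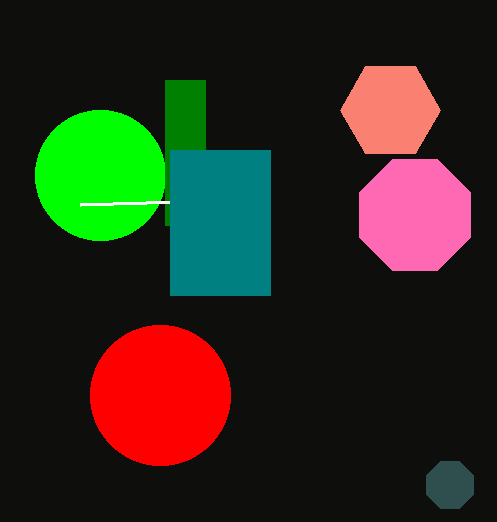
cx_1 = 100; cy_1 = 175; r_1 = 65; cx_2 = 415; cy_2 = 215; r_2 = 60; cx_3 = 390; cy_3 = 110; x0_4 = 165; y0_4 = 80; x1_5 = 80; y1_5 = 205; cx_6 = 450; cy_6 = 485; r_6 = 25; cx_7 = 160; cy_7 = 395; r_7 = 70; x0_8 = 170; y0_8 = 150; x1_8 = 270; y1_8 = 295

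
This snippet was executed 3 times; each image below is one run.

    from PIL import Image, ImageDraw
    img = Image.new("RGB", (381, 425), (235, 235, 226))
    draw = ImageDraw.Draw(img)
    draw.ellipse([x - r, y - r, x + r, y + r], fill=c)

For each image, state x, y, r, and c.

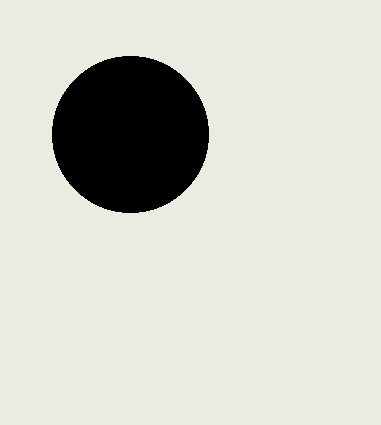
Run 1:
x = 130; y = 134; r = 78; c = 'black'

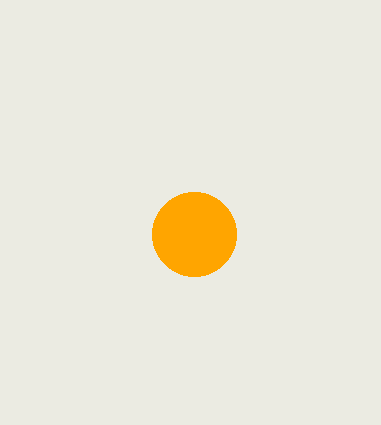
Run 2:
x = 194, y = 234, r = 42, c = 'orange'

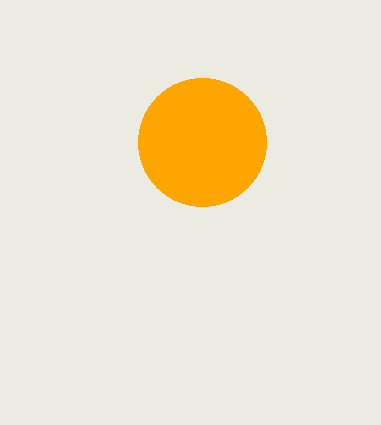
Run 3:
x = 202, y = 142, r = 64, c = 'orange'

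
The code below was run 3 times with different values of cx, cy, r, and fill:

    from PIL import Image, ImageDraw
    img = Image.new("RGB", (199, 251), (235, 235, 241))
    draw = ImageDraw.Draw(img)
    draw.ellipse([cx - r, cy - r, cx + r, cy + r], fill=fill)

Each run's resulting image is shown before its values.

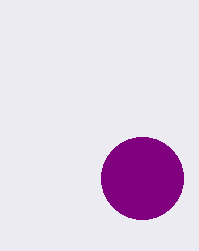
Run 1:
cx = 142
cy = 178
r = 41
fill = 'purple'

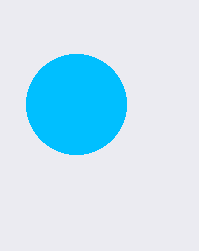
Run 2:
cx = 76
cy = 104
r = 50
fill = 'deepskyblue'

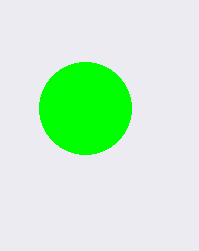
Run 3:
cx = 85
cy = 108
r = 46
fill = 'lime'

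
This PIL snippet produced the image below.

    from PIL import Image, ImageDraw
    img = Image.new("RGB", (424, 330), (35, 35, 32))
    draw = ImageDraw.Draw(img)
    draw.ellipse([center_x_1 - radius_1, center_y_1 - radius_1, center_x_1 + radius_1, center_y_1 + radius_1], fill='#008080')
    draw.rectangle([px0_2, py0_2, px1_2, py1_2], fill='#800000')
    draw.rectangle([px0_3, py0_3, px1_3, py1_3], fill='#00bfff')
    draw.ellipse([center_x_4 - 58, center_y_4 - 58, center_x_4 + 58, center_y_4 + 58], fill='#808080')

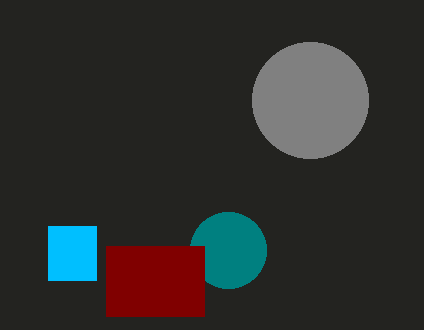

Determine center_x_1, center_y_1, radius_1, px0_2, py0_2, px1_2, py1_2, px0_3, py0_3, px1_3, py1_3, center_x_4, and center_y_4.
center_x_1 = 228
center_y_1 = 250
radius_1 = 38
px0_2 = 106
py0_2 = 246
px1_2 = 204
py1_2 = 316
px0_3 = 48
py0_3 = 226
px1_3 = 96
py1_3 = 280
center_x_4 = 310
center_y_4 = 100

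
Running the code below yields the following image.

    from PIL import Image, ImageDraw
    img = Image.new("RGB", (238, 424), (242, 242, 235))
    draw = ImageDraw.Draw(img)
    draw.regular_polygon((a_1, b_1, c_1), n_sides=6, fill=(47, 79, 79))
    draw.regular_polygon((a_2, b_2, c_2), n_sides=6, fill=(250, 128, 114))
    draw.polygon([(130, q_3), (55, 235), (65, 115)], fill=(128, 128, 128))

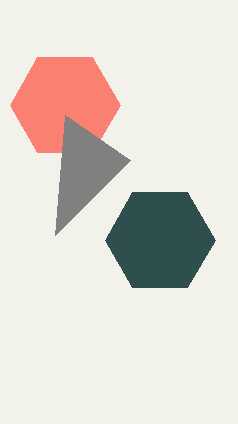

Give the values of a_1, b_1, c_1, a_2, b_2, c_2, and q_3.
a_1 = 160
b_1 = 240
c_1 = 55
a_2 = 65
b_2 = 105
c_2 = 55
q_3 = 160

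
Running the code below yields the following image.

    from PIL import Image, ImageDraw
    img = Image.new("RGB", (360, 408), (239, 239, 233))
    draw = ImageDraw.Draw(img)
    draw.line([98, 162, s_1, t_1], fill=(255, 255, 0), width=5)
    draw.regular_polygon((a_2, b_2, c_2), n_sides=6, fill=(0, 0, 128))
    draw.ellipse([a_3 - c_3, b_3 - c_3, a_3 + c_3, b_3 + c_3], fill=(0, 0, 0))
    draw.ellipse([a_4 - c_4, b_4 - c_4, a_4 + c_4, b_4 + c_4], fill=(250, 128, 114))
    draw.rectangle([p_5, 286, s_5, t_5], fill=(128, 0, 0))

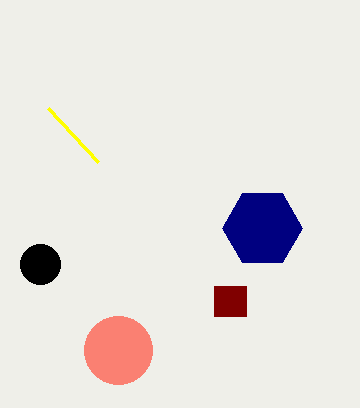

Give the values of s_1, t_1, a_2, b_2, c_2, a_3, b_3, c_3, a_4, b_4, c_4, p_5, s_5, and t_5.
s_1 = 48; t_1 = 108; a_2 = 262; b_2 = 228; c_2 = 40; a_3 = 40; b_3 = 264; c_3 = 20; a_4 = 118; b_4 = 350; c_4 = 34; p_5 = 214; s_5 = 246; t_5 = 316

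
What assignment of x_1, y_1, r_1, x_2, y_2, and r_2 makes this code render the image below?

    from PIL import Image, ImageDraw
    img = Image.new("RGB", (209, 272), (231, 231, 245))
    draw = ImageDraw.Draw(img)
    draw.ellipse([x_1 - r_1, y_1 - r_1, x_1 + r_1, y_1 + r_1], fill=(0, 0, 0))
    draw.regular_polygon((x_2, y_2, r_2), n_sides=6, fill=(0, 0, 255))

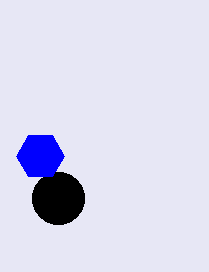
x_1 = 58; y_1 = 198; r_1 = 26; x_2 = 40; y_2 = 156; r_2 = 24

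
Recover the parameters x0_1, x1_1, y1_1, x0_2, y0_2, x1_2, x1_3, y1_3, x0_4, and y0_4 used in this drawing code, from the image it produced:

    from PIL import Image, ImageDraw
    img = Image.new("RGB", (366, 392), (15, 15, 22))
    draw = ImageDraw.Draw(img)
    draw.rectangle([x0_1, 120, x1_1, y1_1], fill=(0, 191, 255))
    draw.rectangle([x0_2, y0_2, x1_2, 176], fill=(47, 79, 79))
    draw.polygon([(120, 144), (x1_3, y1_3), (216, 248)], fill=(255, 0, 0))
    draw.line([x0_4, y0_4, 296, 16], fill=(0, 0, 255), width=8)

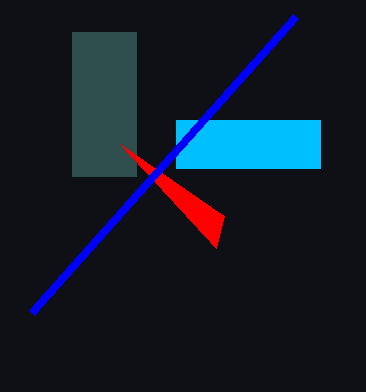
x0_1 = 176; x1_1 = 320; y1_1 = 168; x0_2 = 72; y0_2 = 32; x1_2 = 136; x1_3 = 224; y1_3 = 216; x0_4 = 32; y0_4 = 312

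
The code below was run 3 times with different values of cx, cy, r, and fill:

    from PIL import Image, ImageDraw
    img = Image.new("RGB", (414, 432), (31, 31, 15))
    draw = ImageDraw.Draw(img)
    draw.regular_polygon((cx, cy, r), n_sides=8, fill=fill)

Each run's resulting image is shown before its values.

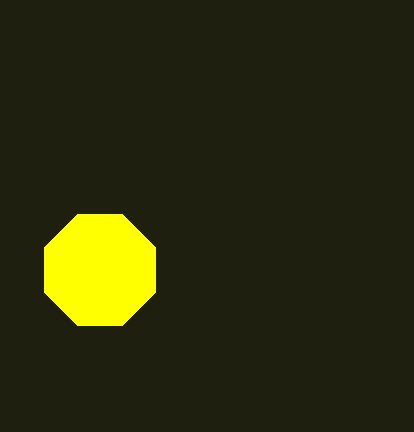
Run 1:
cx = 100; cy = 270; r = 60; fill = 'yellow'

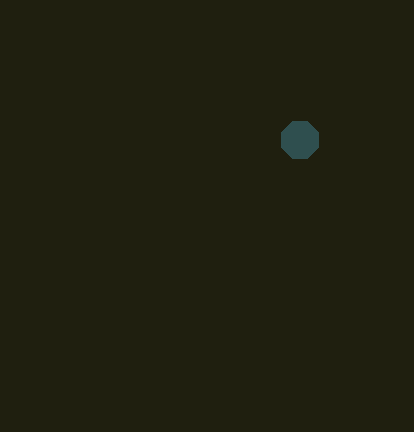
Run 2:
cx = 300, cy = 140, r = 20, fill = 'darkslategray'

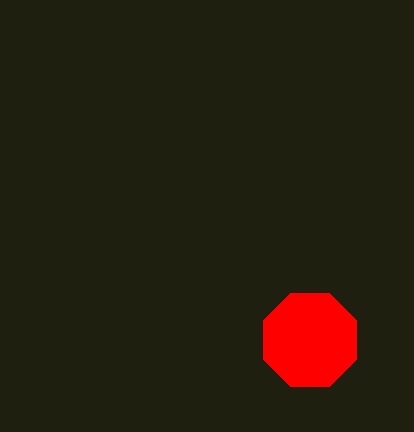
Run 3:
cx = 310
cy = 340
r = 50
fill = 'red'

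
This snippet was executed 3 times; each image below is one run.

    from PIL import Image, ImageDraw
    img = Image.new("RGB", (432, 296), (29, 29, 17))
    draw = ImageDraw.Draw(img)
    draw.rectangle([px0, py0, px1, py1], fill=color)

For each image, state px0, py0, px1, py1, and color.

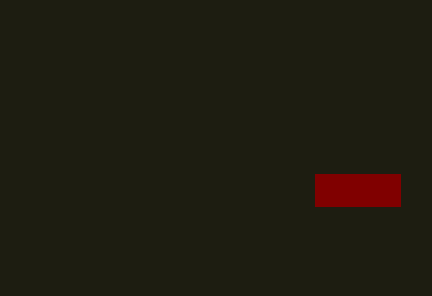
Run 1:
px0 = 315; py0 = 174; px1 = 400; py1 = 206; color = 'maroon'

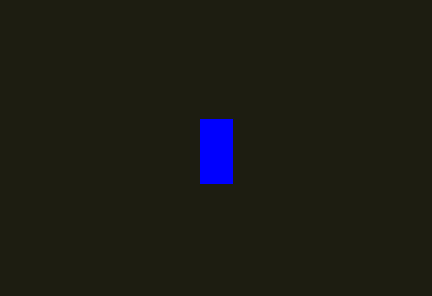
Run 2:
px0 = 200, py0 = 119, px1 = 232, py1 = 183, color = 'blue'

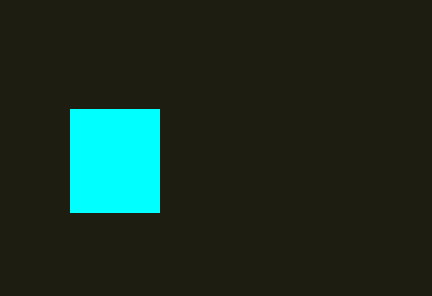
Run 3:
px0 = 70
py0 = 109
px1 = 159
py1 = 212
color = 'cyan'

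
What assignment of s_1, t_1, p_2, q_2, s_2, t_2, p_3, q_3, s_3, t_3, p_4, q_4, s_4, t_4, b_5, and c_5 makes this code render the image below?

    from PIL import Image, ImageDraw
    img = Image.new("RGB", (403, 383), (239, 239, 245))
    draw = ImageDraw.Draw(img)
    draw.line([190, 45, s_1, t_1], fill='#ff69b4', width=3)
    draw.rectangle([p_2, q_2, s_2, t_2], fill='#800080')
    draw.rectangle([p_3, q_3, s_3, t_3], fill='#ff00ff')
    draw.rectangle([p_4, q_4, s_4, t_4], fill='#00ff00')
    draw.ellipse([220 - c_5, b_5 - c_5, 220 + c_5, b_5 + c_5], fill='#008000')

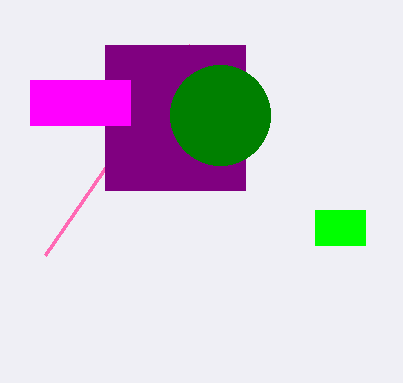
s_1 = 45; t_1 = 255; p_2 = 105; q_2 = 45; s_2 = 245; t_2 = 190; p_3 = 30; q_3 = 80; s_3 = 130; t_3 = 125; p_4 = 315; q_4 = 210; s_4 = 365; t_4 = 245; b_5 = 115; c_5 = 50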